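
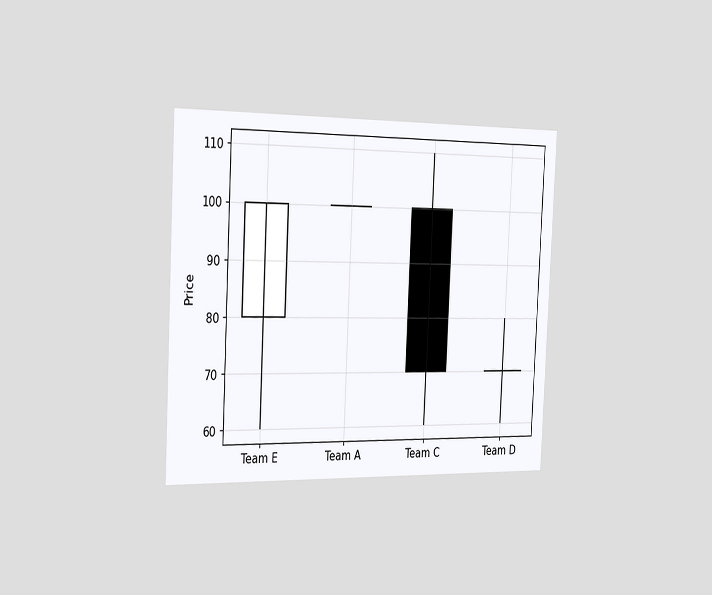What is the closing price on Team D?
70

The chart is tilted about 3° clockwise and viewed slightly from the left. The Team D candle closes at 70.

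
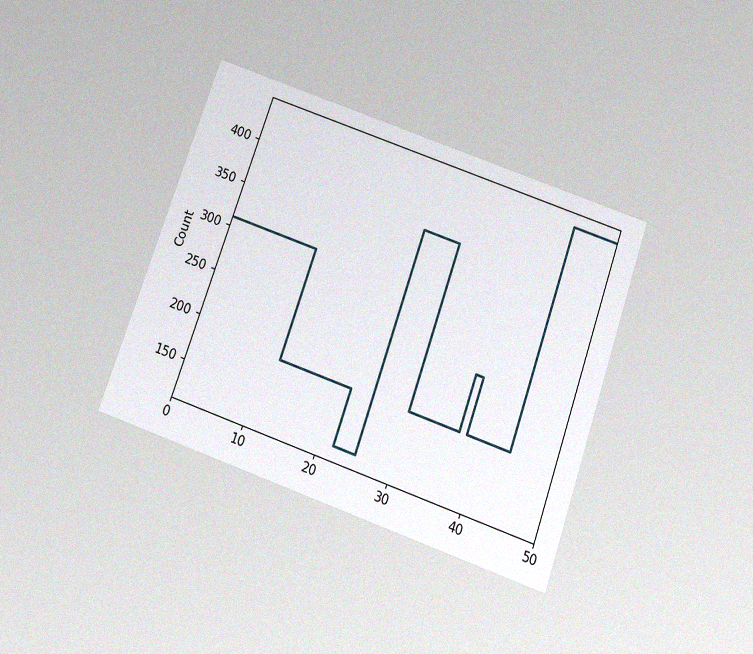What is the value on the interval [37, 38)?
248

The chart is tilted about 19° clockwise and viewed slightly from below, with some photo noise. On [37, 38) the step sits at 248.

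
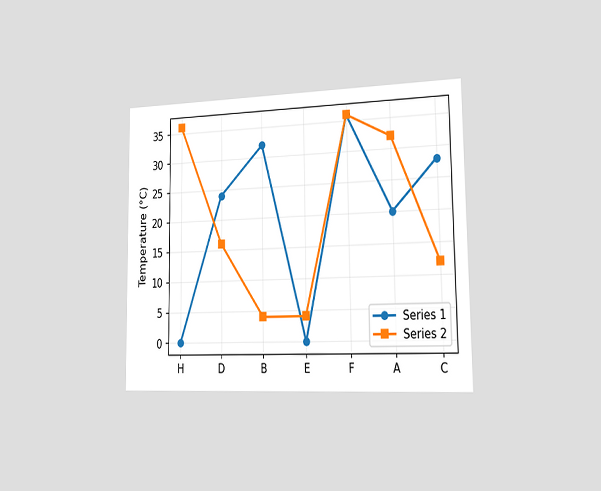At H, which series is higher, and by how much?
The chart is viewed slightly from the right. At H, Series 2 sits above the other line by 36°C.

Series 2, by 36°C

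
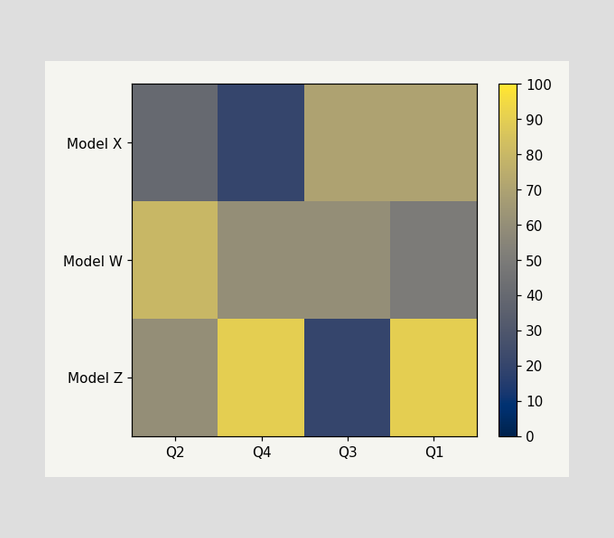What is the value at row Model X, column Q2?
40

Matching cell (Model X, Q2) against the colorbar gives 40.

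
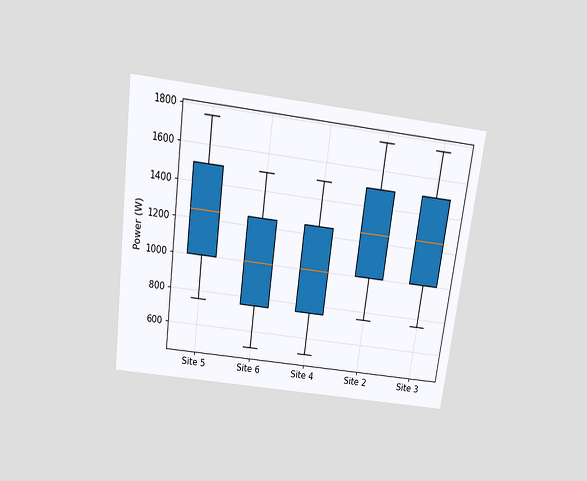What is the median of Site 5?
The chart is tilted about 7° clockwise and viewed slightly from above. The median line in the Site 5 box sits at 1250W.

1250W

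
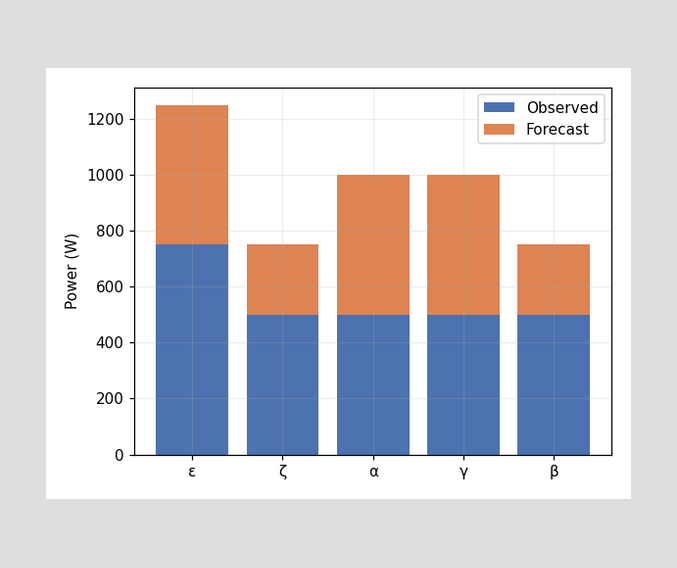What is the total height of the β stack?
750W

The β stack's top reaches 750W on the y-axis.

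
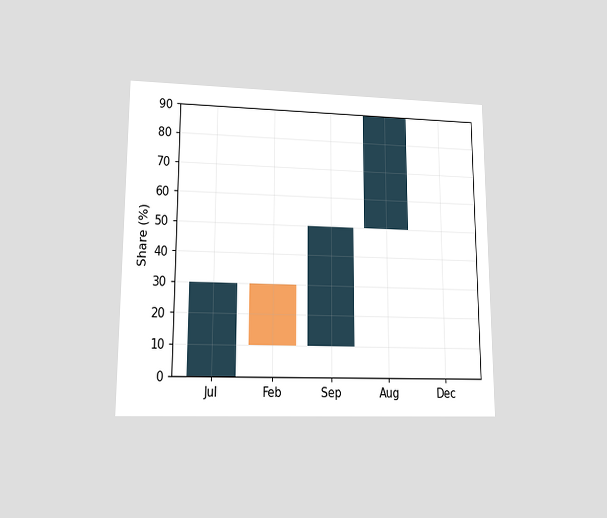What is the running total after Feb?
10%

The chart is viewed at a slight angle. After Feb the running total reaches 10%.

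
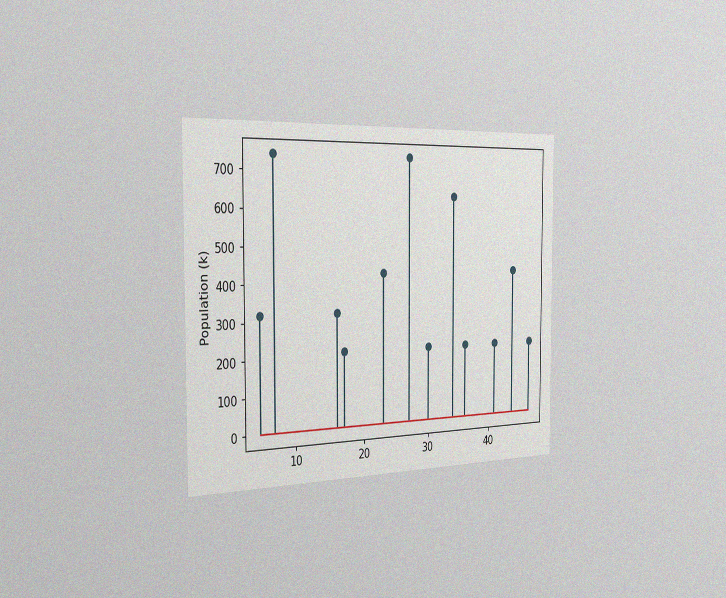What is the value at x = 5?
The chart is viewed slightly from the left, with some photo noise. The stem at x=5 reaches 318k.

318k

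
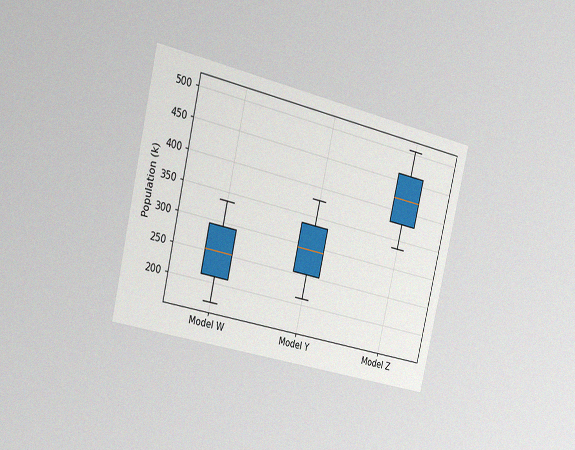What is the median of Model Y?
294k

The chart is tilted about 13° clockwise and viewed slightly from the left, with some photo noise. The median line in the Model Y box sits at 294k.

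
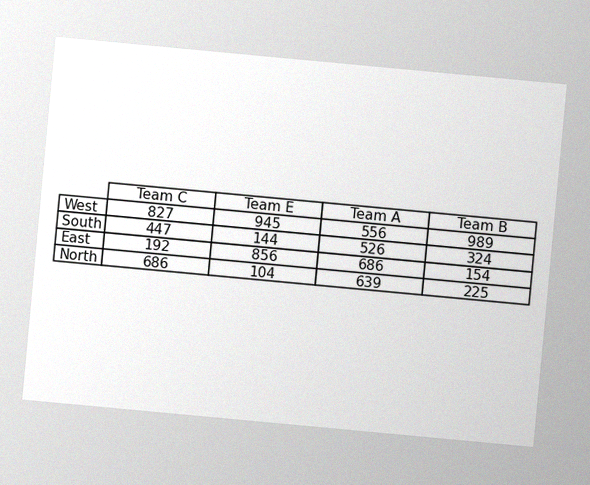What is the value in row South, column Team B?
The chart is tilted about 5° clockwise, with some photo noise. The (South, Team B) cell reads 324.

324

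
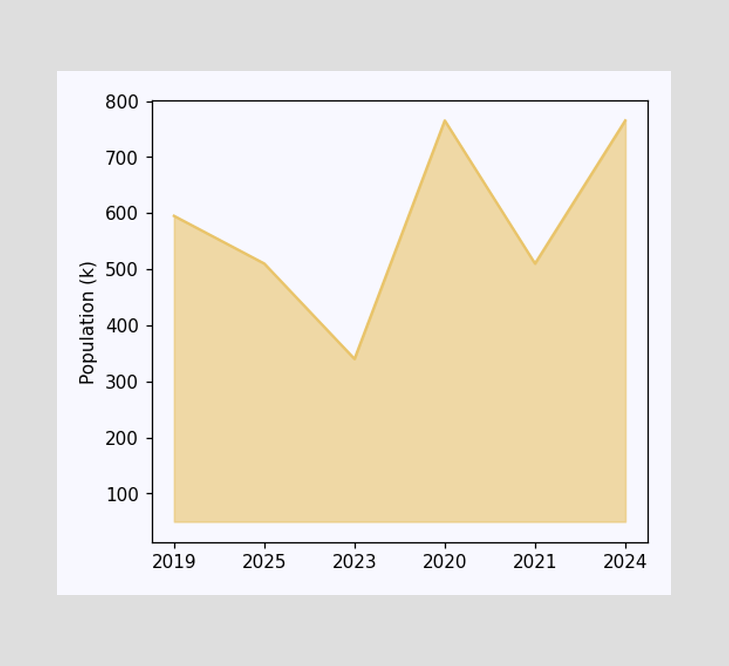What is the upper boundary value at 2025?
510k

At 2025 the upper boundary is at 510k.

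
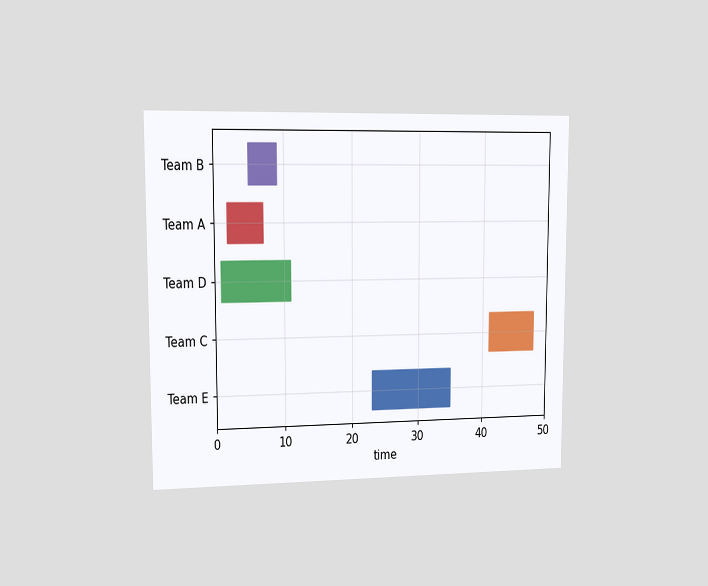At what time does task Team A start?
The chart is viewed slightly from the left. The Team A bar begins at t=2.

2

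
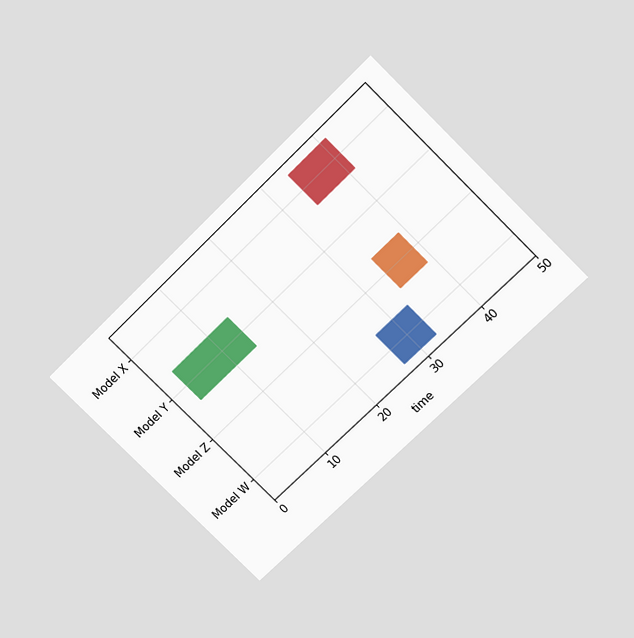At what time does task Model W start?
The chart is tilted about 45° counter-clockwise and viewed slightly from above. The Model W bar begins at t=27.

27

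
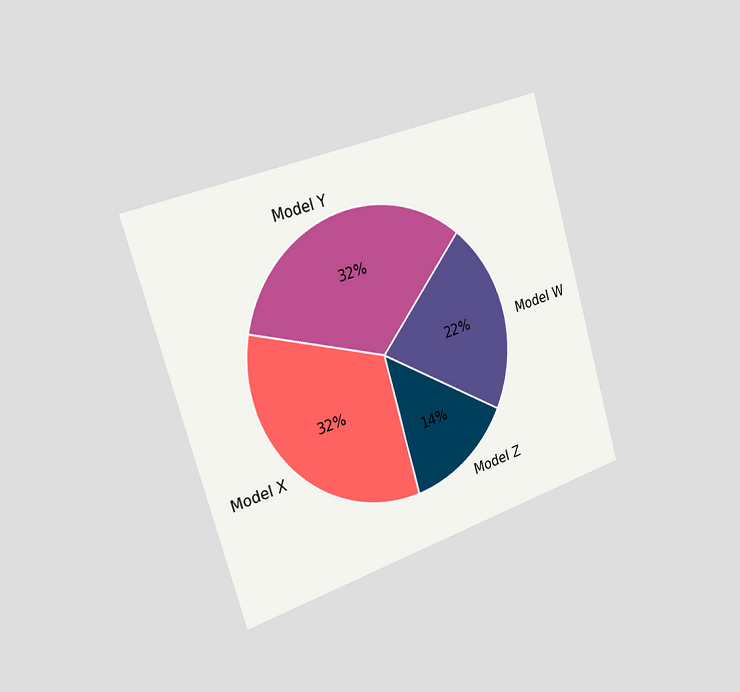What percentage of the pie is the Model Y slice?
32%

The chart is tilted about 17° counter-clockwise and viewed slightly from the left. The Model Y slice takes up 32% of the pie.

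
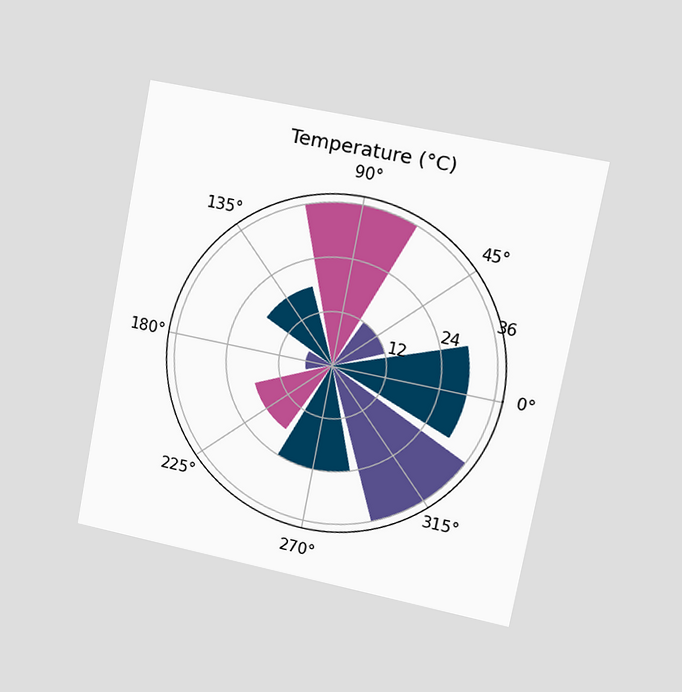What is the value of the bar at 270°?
24°C

The chart is tilted about 11° clockwise and viewed slightly from the right. The bar at 270° reaches 24°C on the radial axis.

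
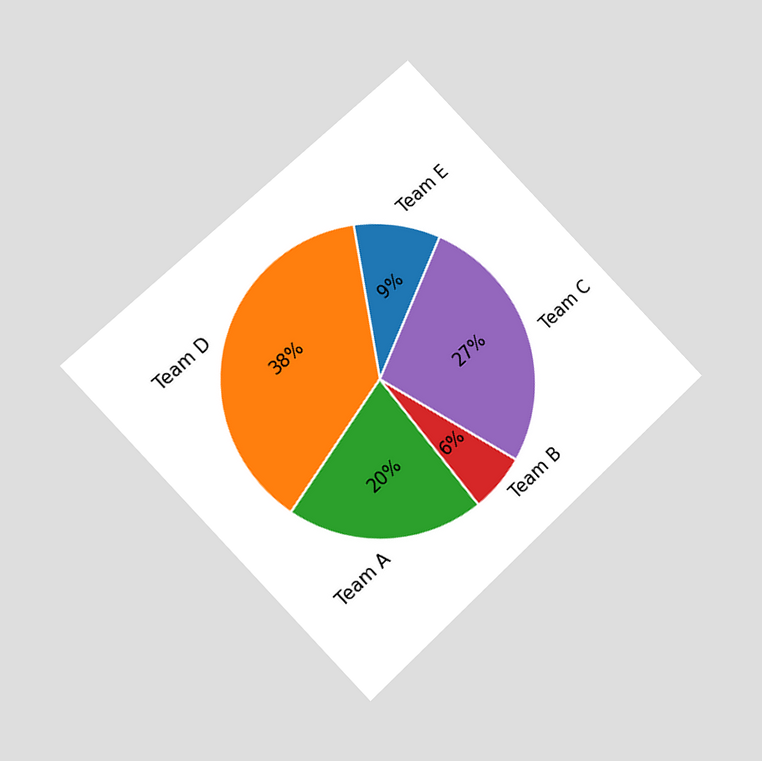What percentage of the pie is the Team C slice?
27%

The chart is tilted about 43° counter-clockwise and viewed at a slight angle. The Team C slice takes up 27% of the pie.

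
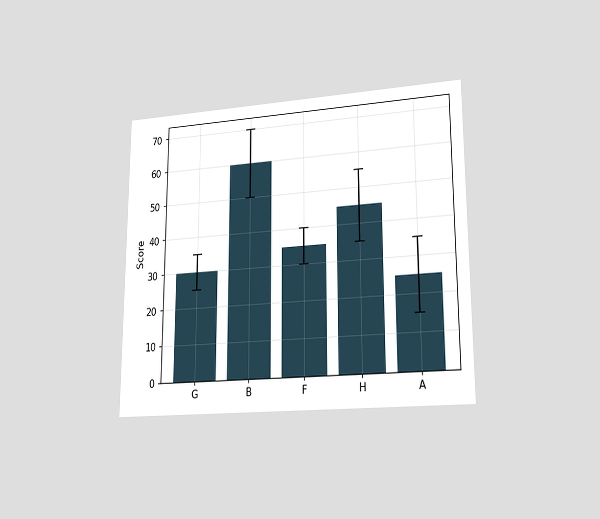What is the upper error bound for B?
70

The chart is viewed at a slight angle. The B bar's upper whisker reaches 70.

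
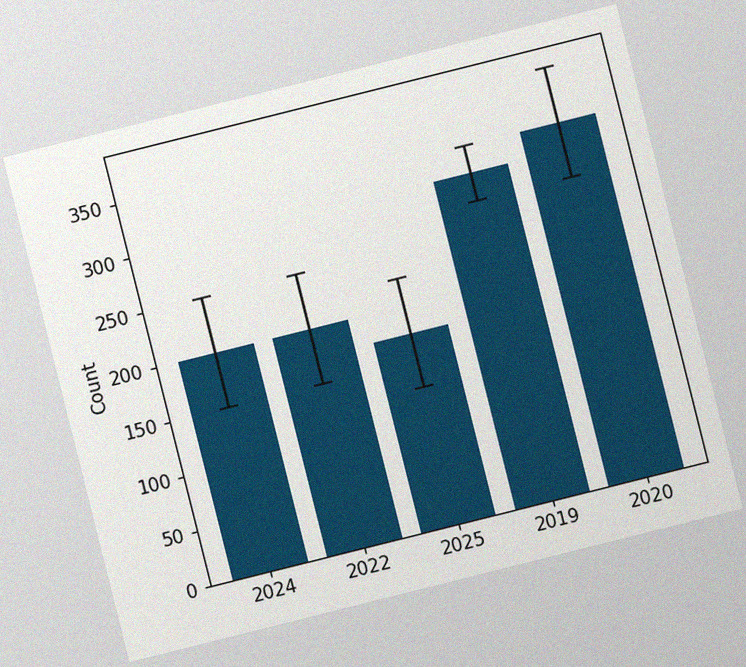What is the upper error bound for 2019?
325

The chart is tilted about 14° counter-clockwise, with some photo noise. The 2019 bar's upper whisker reaches 325.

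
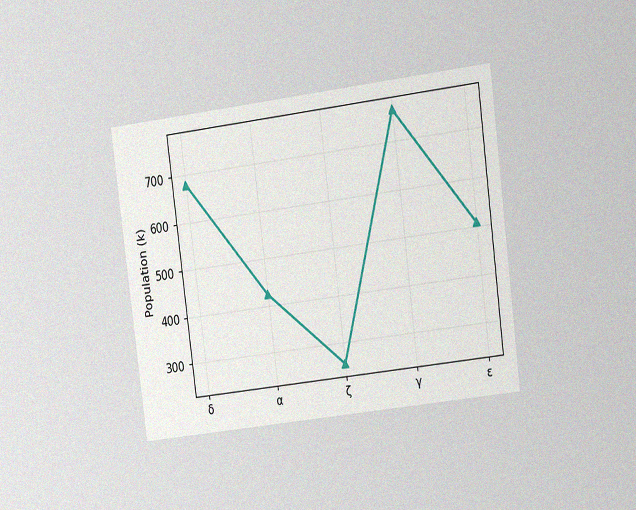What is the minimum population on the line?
255k

The chart is tilted about 7° counter-clockwise and viewed at a slight angle, with some photo noise. The lowest point is at ζ, and reading across to the y-axis gives 255k.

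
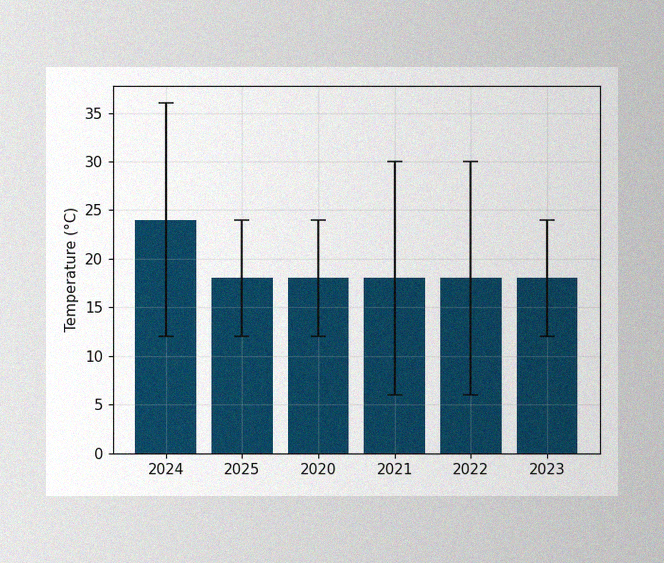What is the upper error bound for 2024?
The image has some photo noise and uneven lighting. The 2024 bar's upper whisker reaches 36°C.

36°C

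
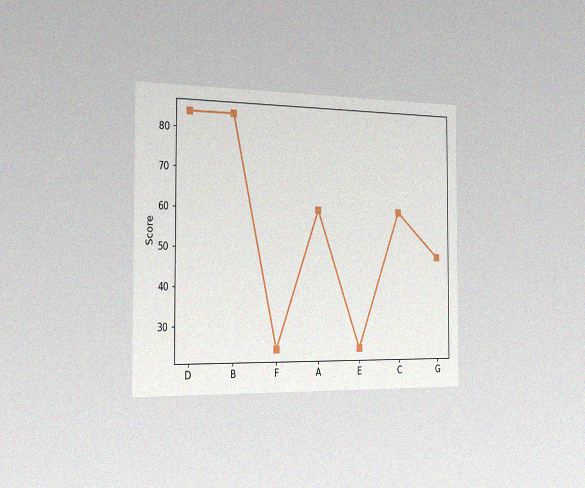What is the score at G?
The chart is viewed slightly from the left, with some photo noise. At G, the line is at 48.

48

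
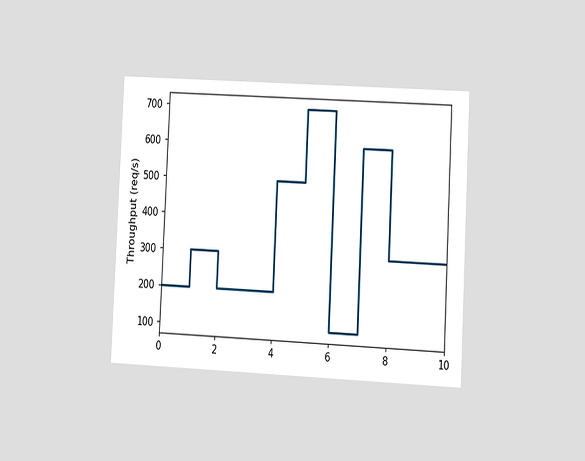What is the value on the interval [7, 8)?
600req/s

The chart is tilted about 3° clockwise and viewed at a slight angle. On [7, 8) the step sits at 600req/s.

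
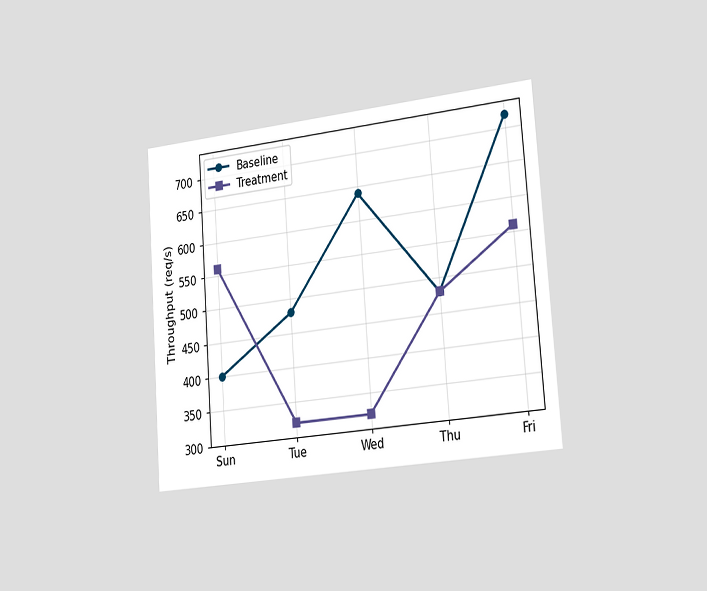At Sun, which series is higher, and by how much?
Treatment, by 160req/s

The chart is tilted about 4° counter-clockwise and viewed slightly from the right. At Sun, Treatment sits above the other line by 160req/s.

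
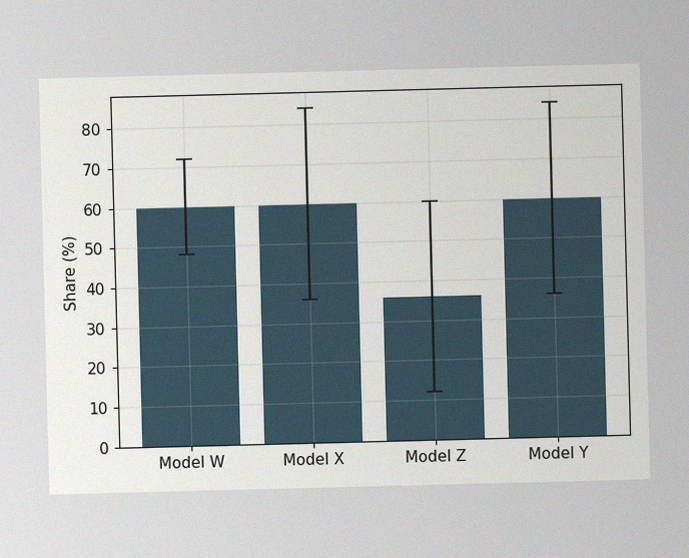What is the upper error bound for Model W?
72%

The image has some photo noise and uneven lighting. The Model W bar's upper whisker reaches 72%.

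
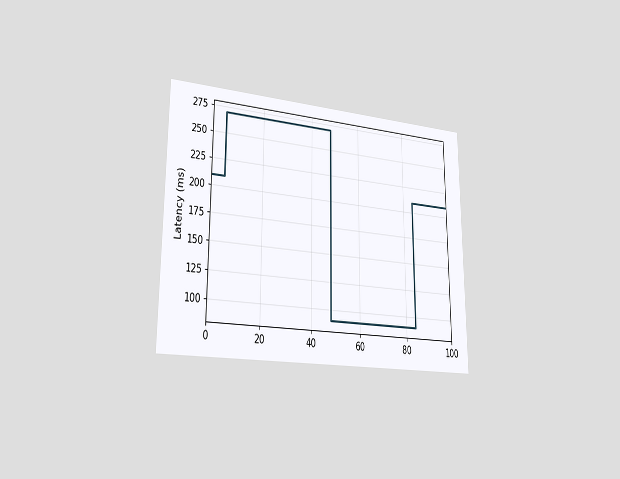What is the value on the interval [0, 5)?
210ms

The chart is viewed slightly from the left. On [0, 5) the step sits at 210ms.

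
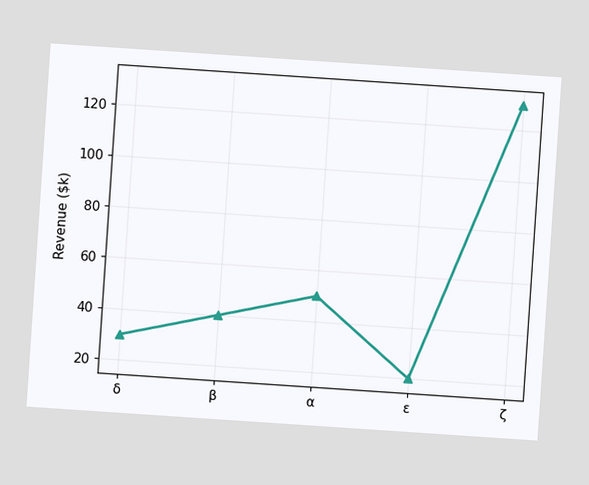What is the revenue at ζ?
$130k

The chart is tilted about 4° clockwise. At ζ, the line is at $130k.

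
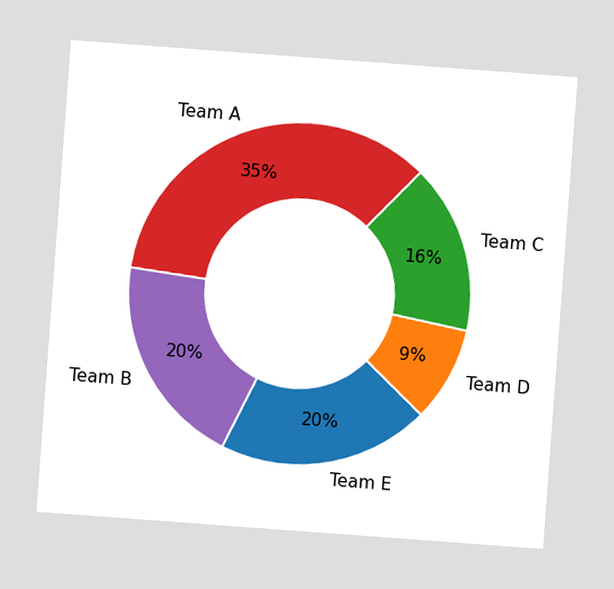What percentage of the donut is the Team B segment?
20%

The chart is tilted about 4° clockwise. The Team B segment takes up 20% of the ring.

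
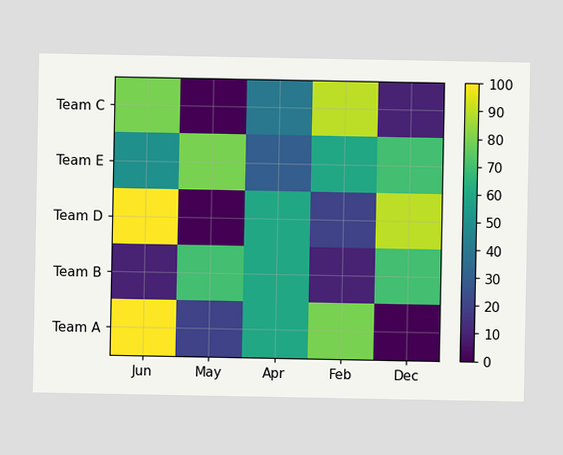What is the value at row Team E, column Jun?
Matching cell (Team E, Jun) against the colorbar gives 50.

50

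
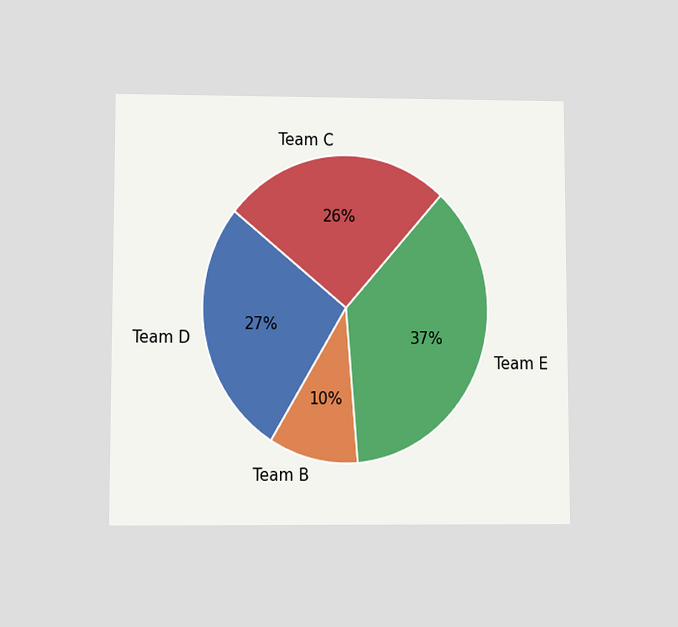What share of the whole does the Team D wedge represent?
27%

The chart is viewed at a slight angle. The Team D slice takes up 27% of the pie.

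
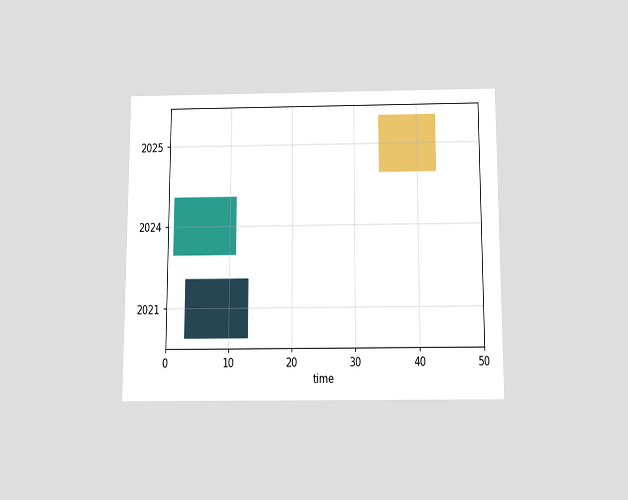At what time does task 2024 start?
1

The chart is viewed slightly from below. The 2024 bar begins at t=1.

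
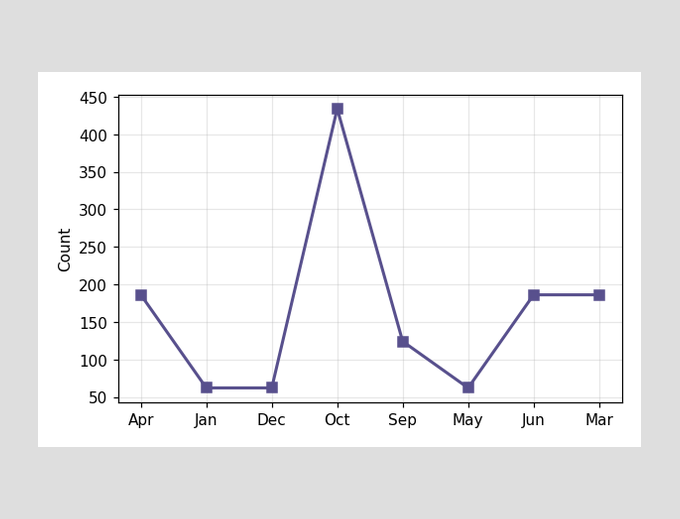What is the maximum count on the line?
434

The highest point is at Oct, and reading across to the y-axis gives 434.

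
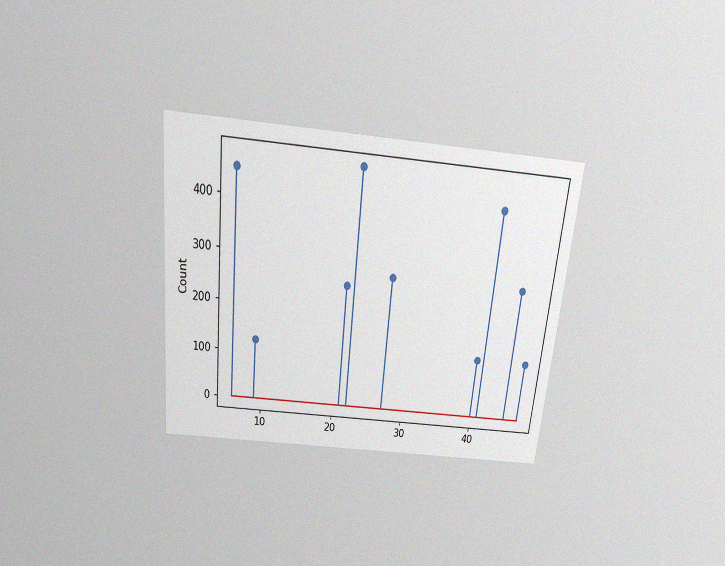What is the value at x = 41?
425

The chart is tilted about 6° clockwise and viewed slightly from above, with some photo noise. The stem at x=41 reaches 425.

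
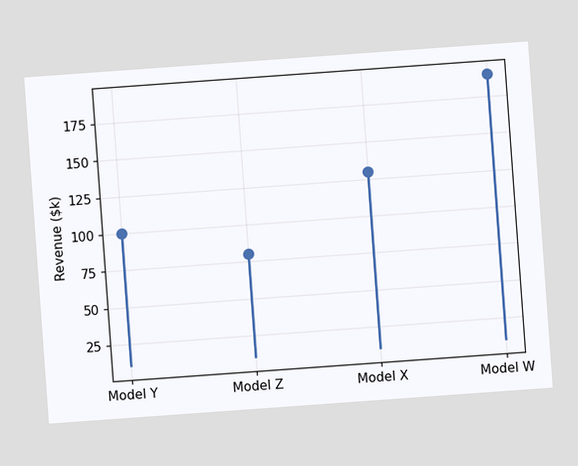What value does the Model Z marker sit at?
The chart is tilted about 4° counter-clockwise. The Model Z marker sits at $80k.

$80k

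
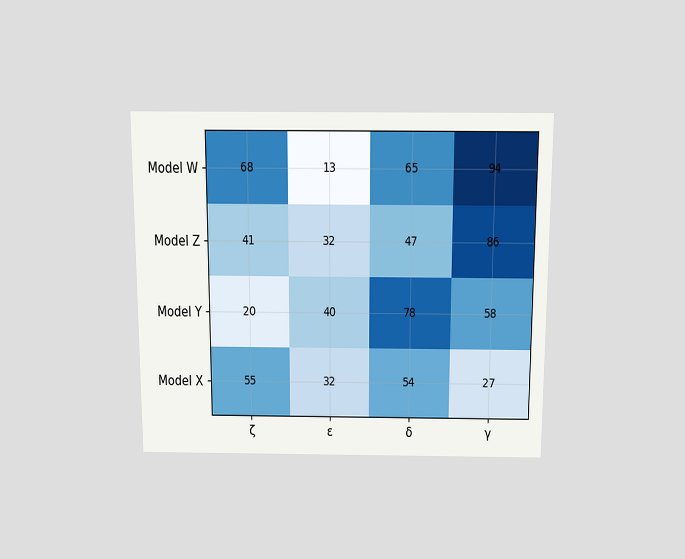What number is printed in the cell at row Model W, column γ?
94

The chart is viewed slightly from above. The (Model W, γ) cell reads 94.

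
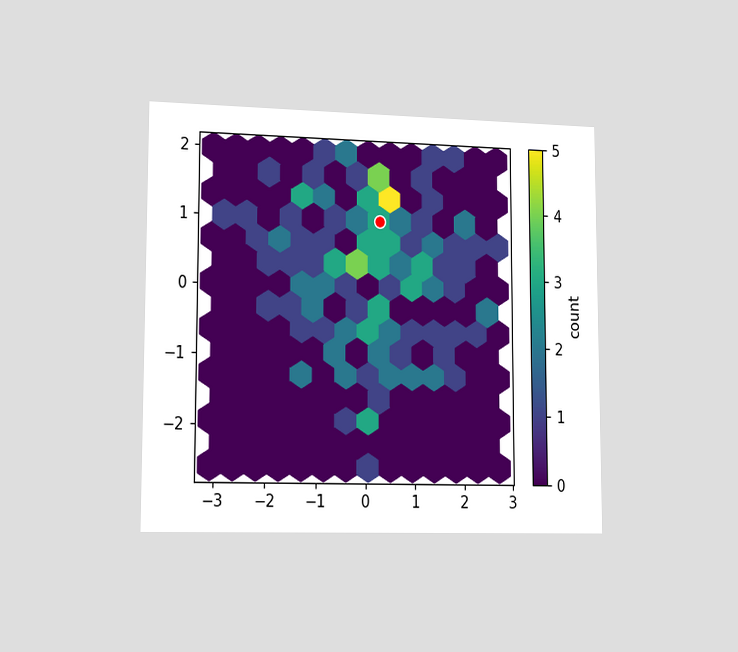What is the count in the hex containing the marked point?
The chart is viewed slightly from the left. The marked hex reads 3 on the colorbar.

3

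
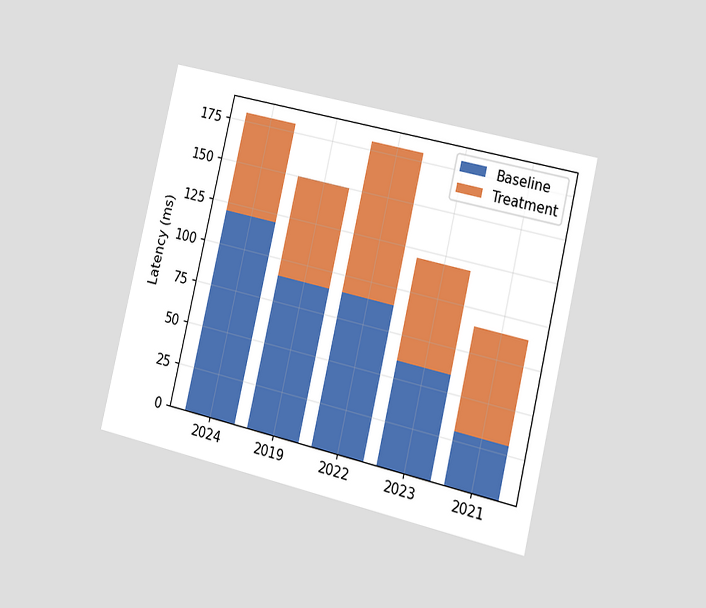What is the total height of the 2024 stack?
180ms

The chart is tilted about 13° clockwise and viewed slightly from the right. The 2024 stack's top reaches 180ms on the y-axis.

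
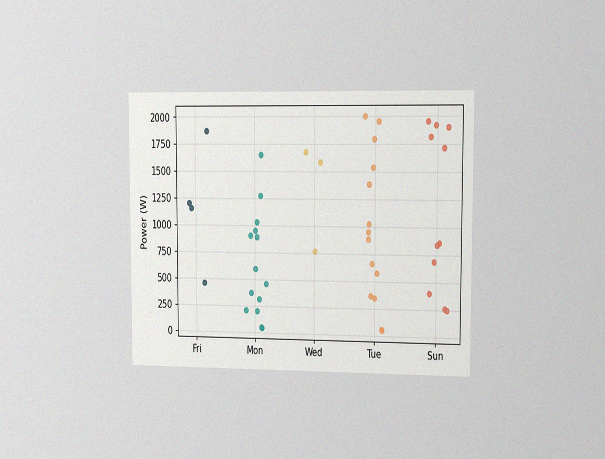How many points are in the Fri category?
The chart is viewed slightly from the right, with some photo noise. Counting the markers in the Fri column gives 4.

4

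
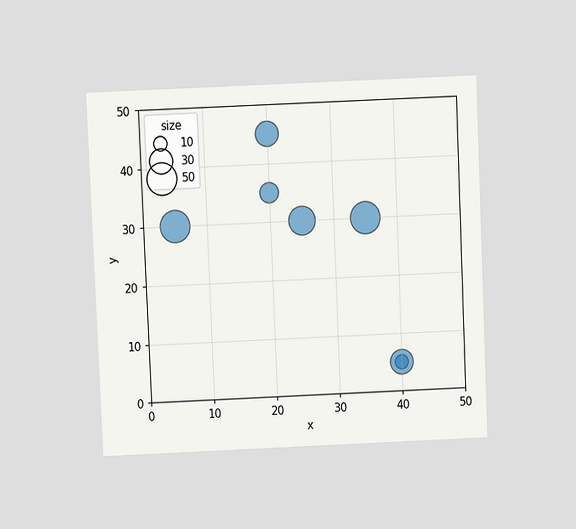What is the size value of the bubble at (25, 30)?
The chart is tilted about 2° counter-clockwise and viewed at a slight angle. Matching the bubble at (25, 30) against the size legend gives 40.

40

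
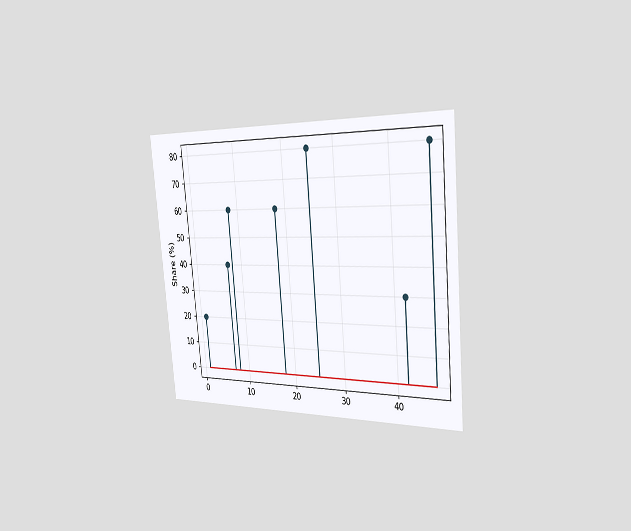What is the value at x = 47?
80%

The chart is tilted about 5° counter-clockwise and viewed slightly from the right. The stem at x=47 reaches 80%.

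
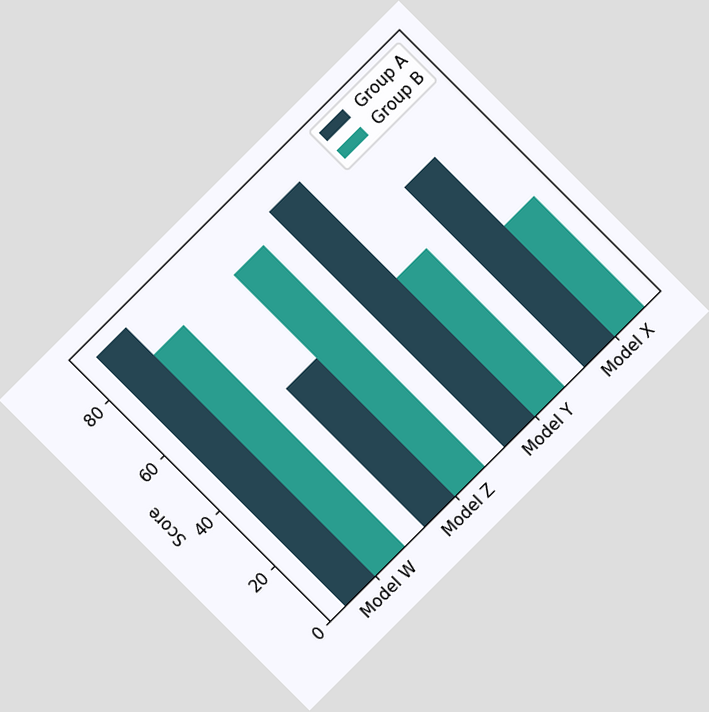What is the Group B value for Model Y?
50

The chart is tilted about 45° counter-clockwise. The Group B bar at Model Y reaches 50 on the y-axis.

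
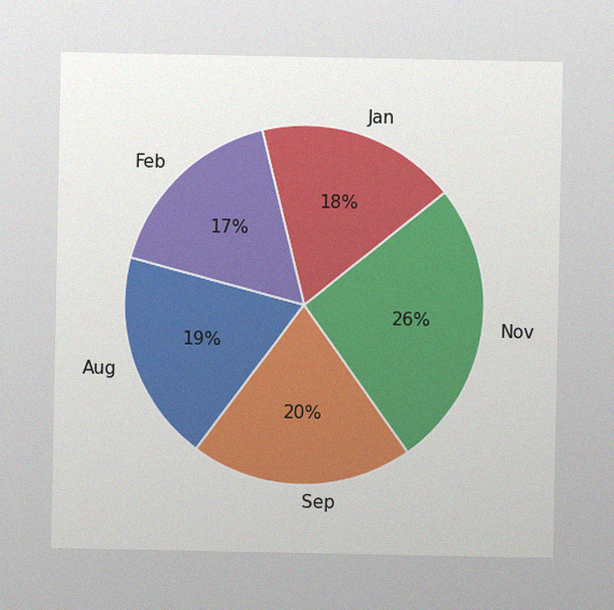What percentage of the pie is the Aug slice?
19%

The image has some photo noise and uneven lighting. The Aug slice takes up 19% of the pie.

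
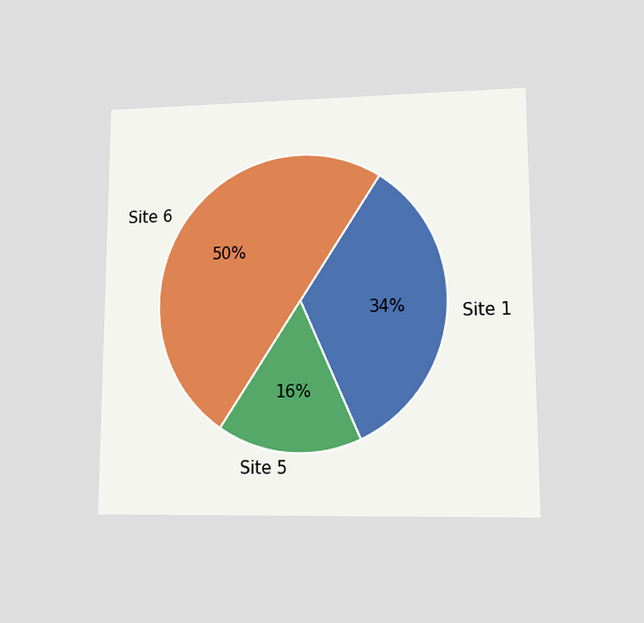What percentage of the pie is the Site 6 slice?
50%

The chart is viewed at a slight angle. The Site 6 slice takes up 50% of the pie.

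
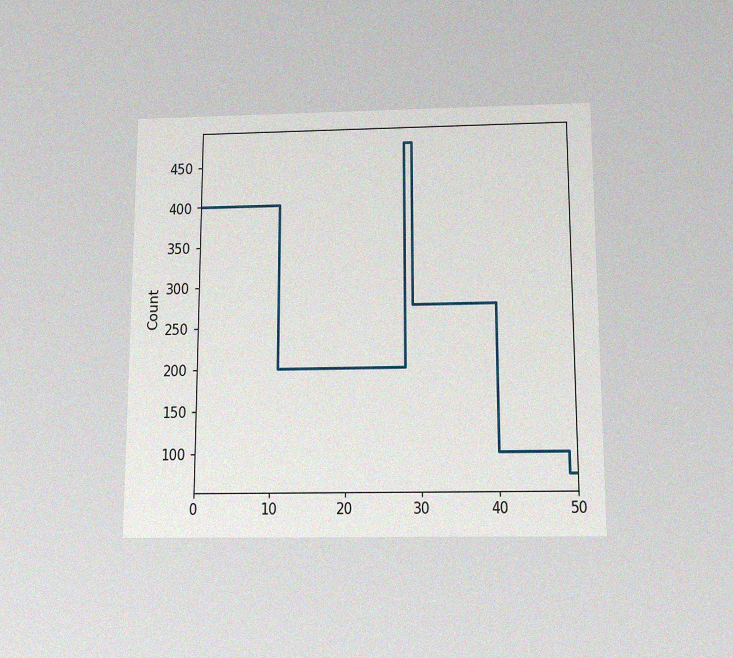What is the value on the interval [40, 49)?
100

The chart is viewed slightly from below, with some photo noise. On [40, 49) the step sits at 100.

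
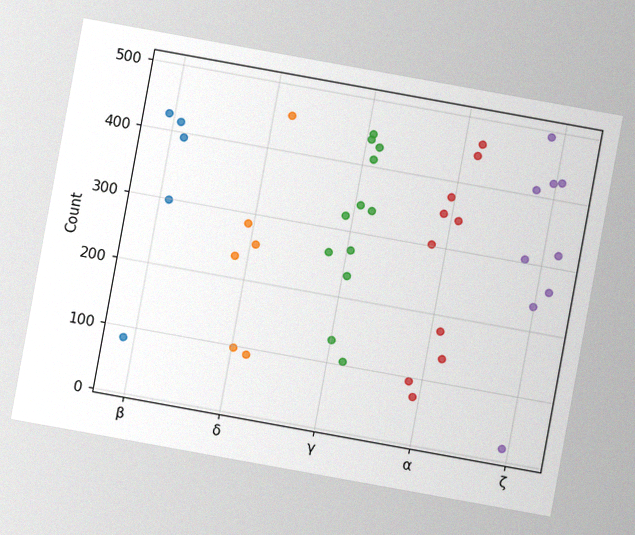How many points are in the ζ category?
9

The chart is tilted about 10° clockwise, with some photo noise. Counting the markers in the ζ column gives 9.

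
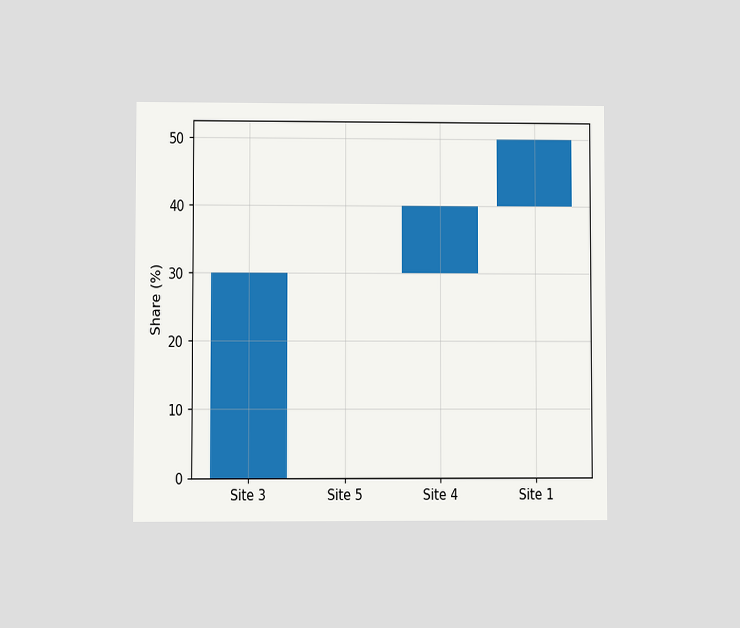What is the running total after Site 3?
30%

The chart is viewed at a slight angle. After Site 3 the running total reaches 30%.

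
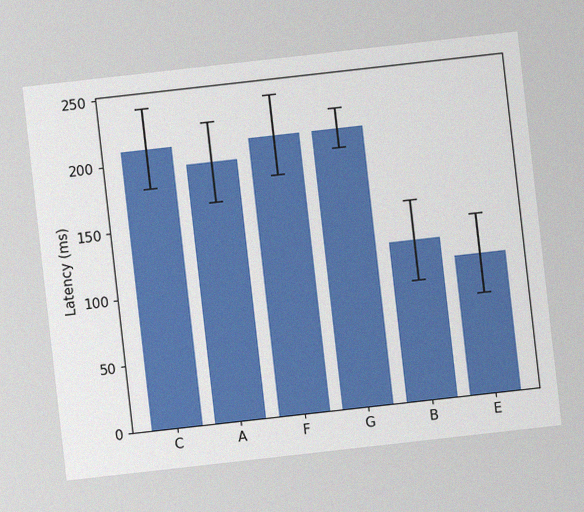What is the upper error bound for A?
225ms

The chart is tilted about 6° counter-clockwise, with some photo noise. The A bar's upper whisker reaches 225ms.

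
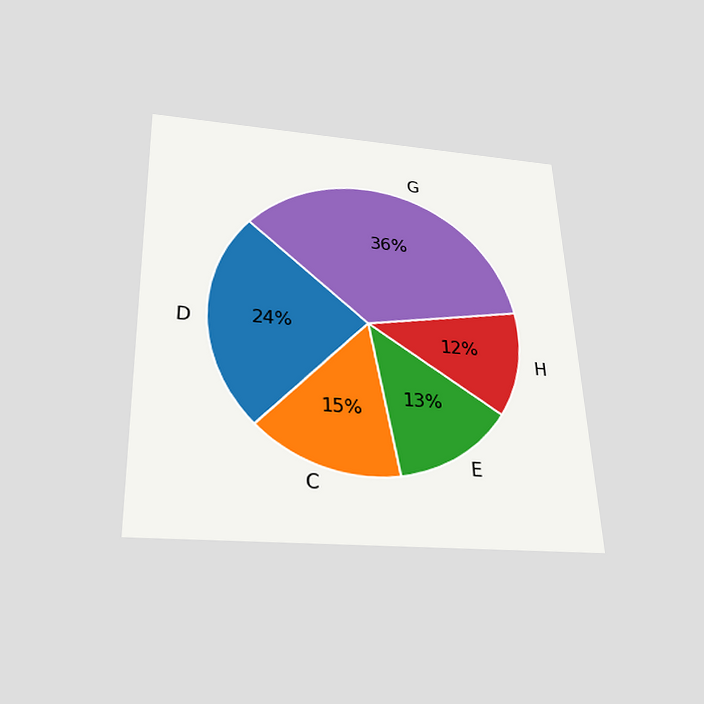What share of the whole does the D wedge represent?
The chart is tilted about 2° counter-clockwise and viewed slightly from below. The D slice takes up 24% of the pie.

24%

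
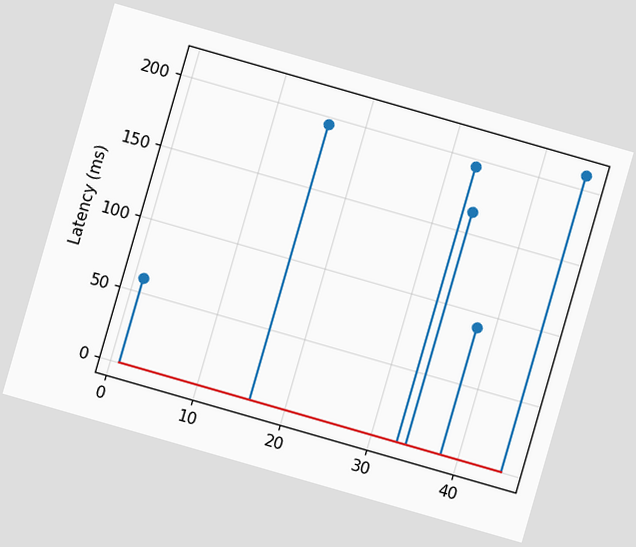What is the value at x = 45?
210ms

The chart is tilted about 16° clockwise. The stem at x=45 reaches 210ms.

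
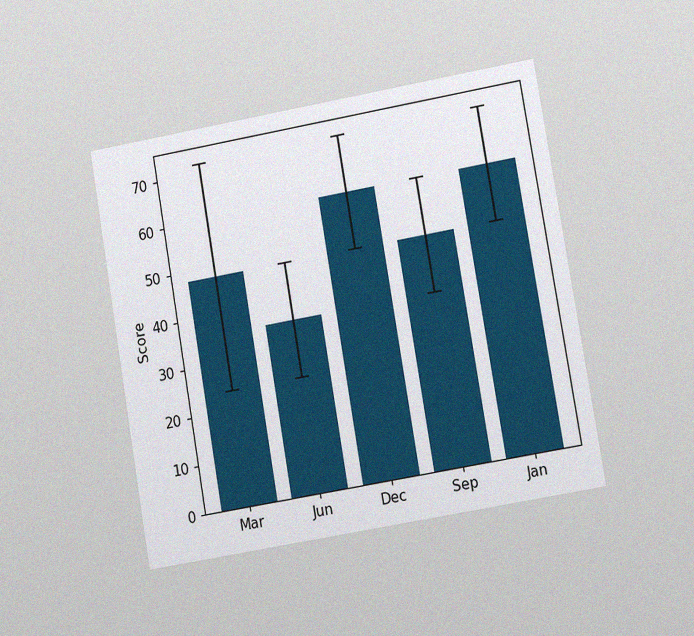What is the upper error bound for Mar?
The chart is tilted about 10° counter-clockwise and viewed at a slight angle, with some photo noise. The Mar bar's upper whisker reaches 72.

72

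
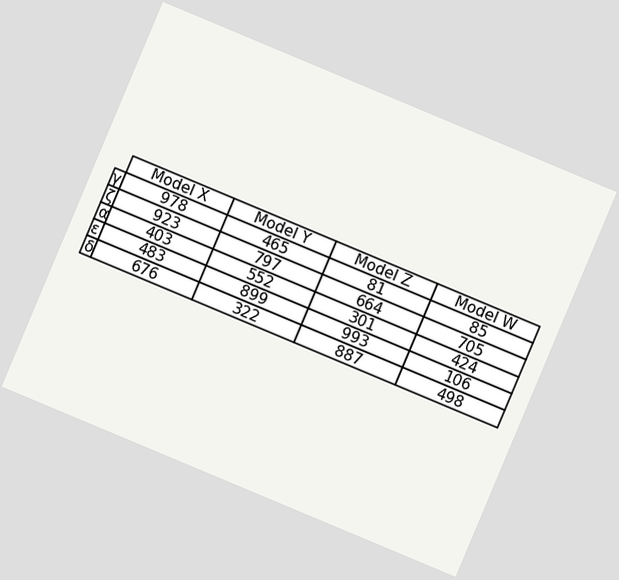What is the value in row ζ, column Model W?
The chart is tilted about 23° clockwise. The (ζ, Model W) cell reads 705.

705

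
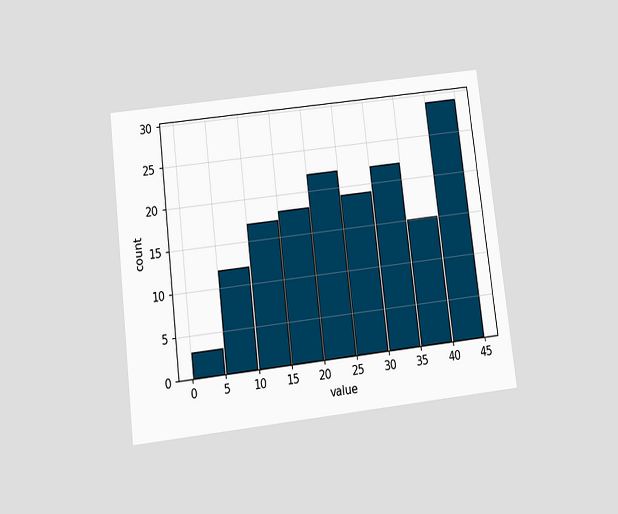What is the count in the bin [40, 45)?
The chart is tilted about 7° counter-clockwise and viewed slightly from below. The [40, 45) bin has height 29.

29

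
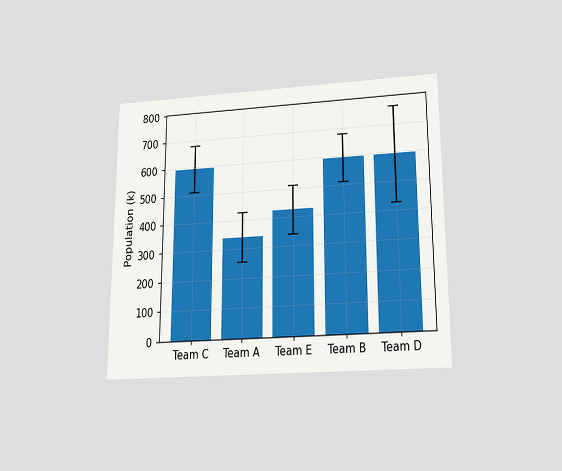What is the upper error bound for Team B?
680k

The chart is viewed slightly from below. The Team B bar's upper whisker reaches 680k.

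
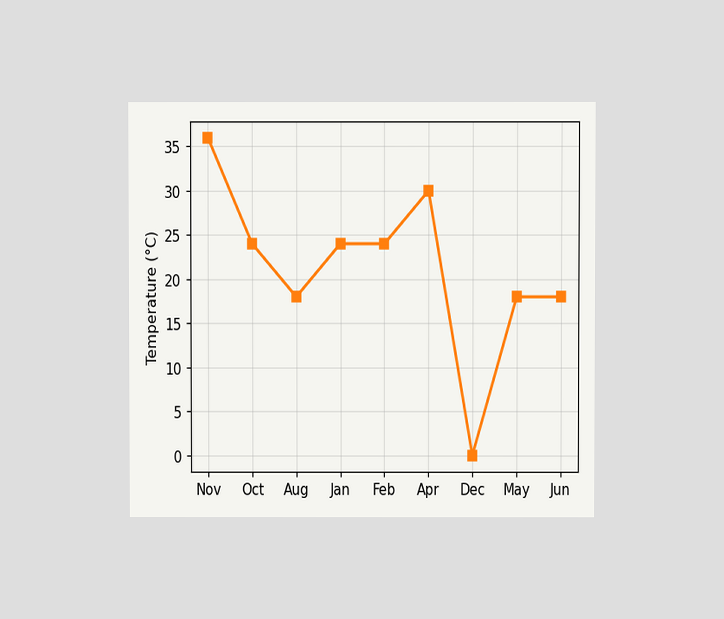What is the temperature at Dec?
The chart is viewed at a slight angle. At Dec, the line is at 0°C.

0°C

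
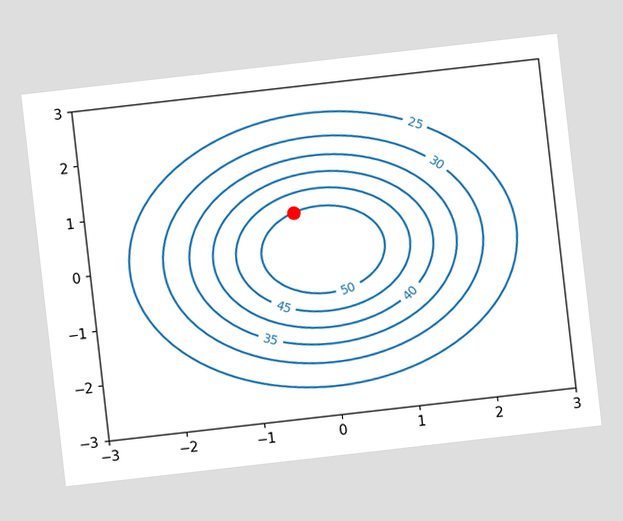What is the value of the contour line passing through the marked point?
The chart is tilted about 7° counter-clockwise. The marked point sits on the contour labelled 50.

50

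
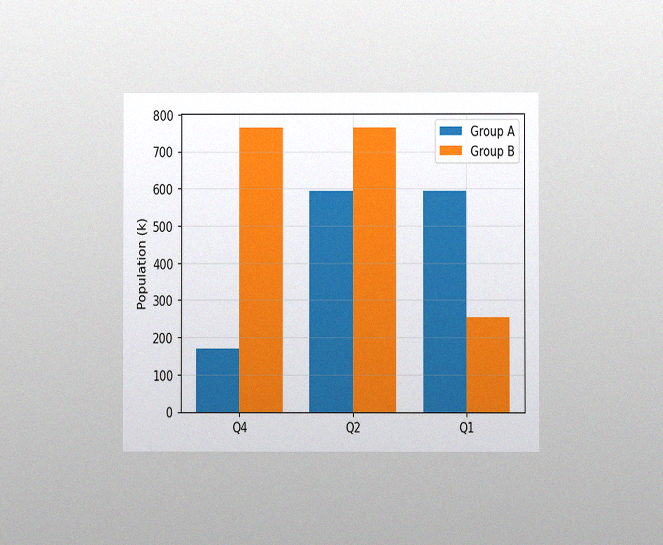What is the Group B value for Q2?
The chart is viewed at a slight angle, with some photo noise. The Group B bar at Q2 reaches 765k on the y-axis.

765k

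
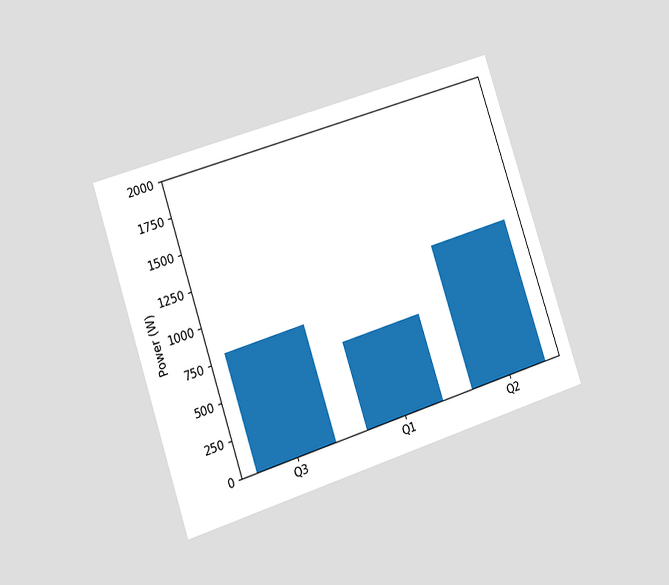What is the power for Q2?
The chart is tilted about 18° counter-clockwise and viewed at a slight angle. Reading along the chart's y-axis, the Q2 bar reaches 1000W.

1000W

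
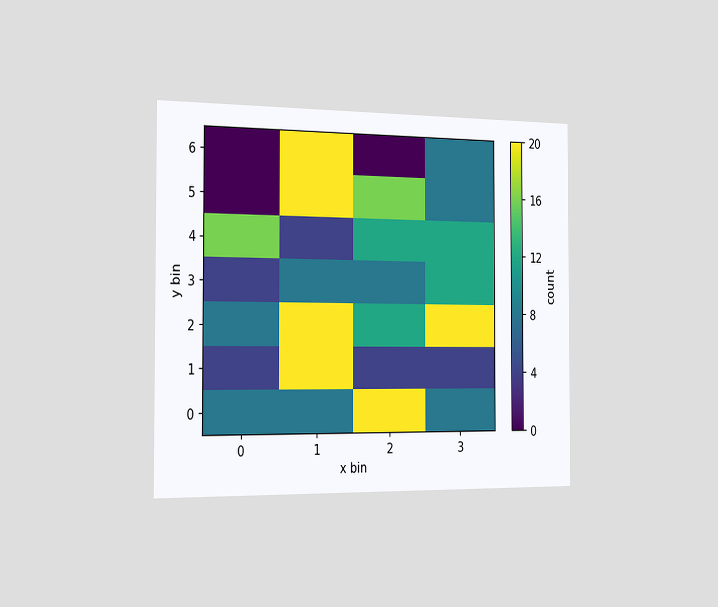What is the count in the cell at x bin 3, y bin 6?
8

The chart is viewed slightly from the left. Matching the cell (3, 6) against the colorbar gives 8.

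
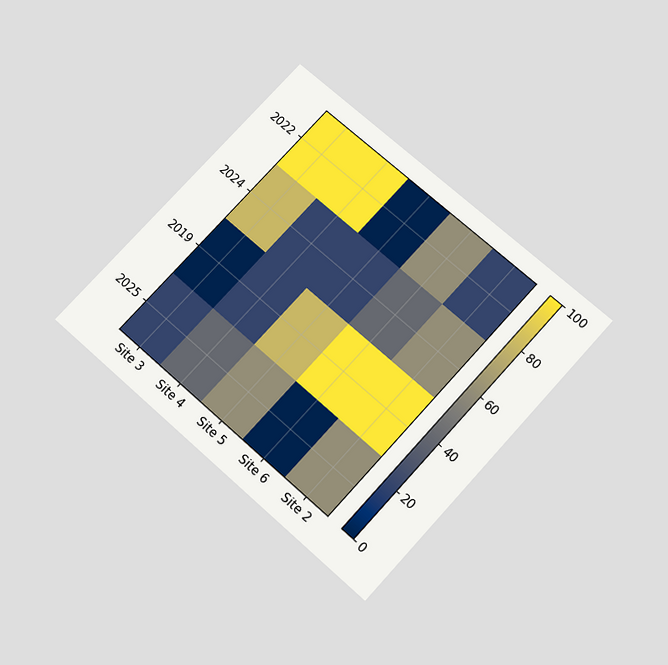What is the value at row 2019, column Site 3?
The chart is tilted about 42° clockwise and viewed slightly from below. Matching cell (2019, Site 3) against the colorbar gives 0.

0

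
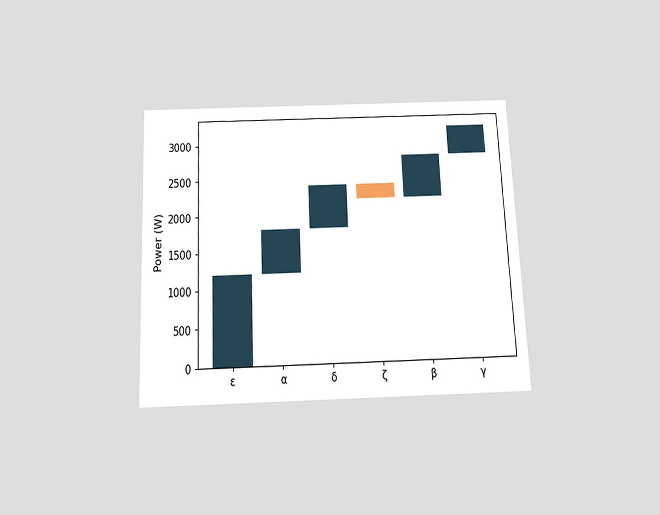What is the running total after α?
1800W

The chart is tilted about 3° counter-clockwise and viewed slightly from below. After α the running total reaches 1800W.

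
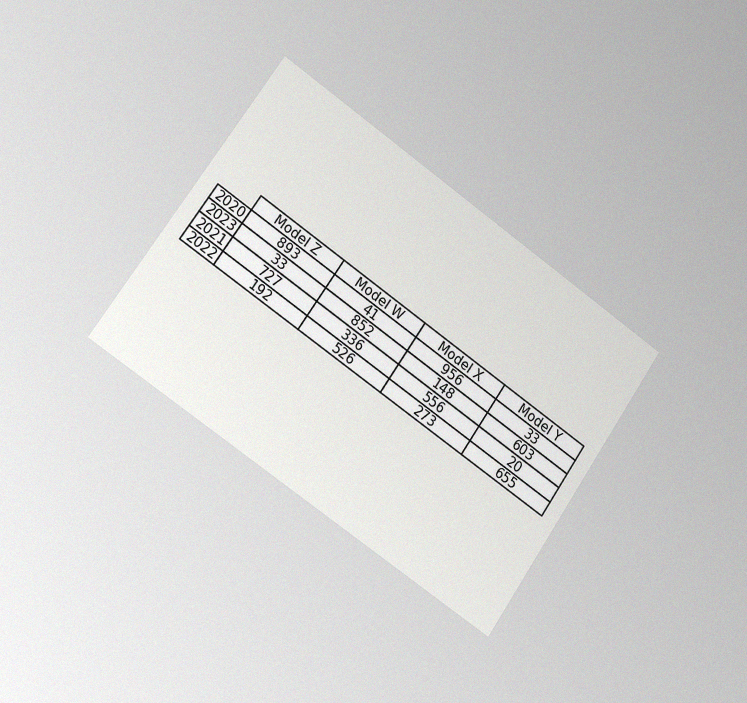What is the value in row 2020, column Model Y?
The chart is tilted about 35° clockwise and viewed slightly from the left, with some photo noise. The (2020, Model Y) cell reads 33.

33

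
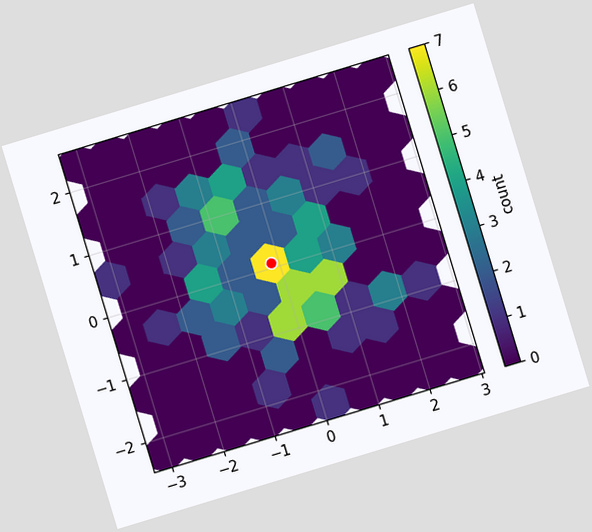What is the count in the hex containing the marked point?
7

The chart is tilted about 17° counter-clockwise. The marked hex reads 7 on the colorbar.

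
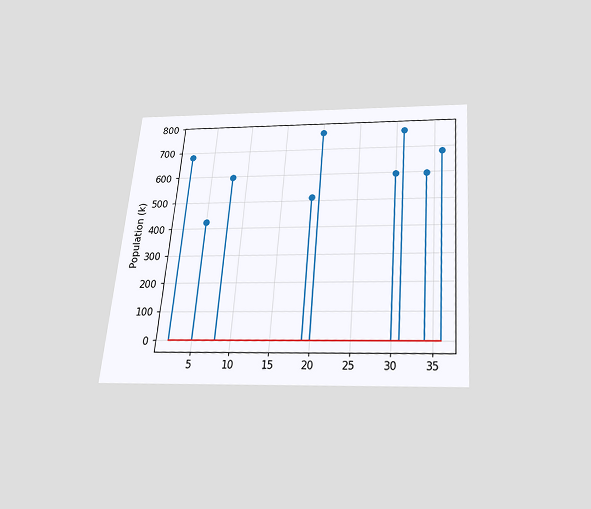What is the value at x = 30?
595k

The chart is tilted about 5° clockwise and viewed slightly from below. The stem at x=30 reaches 595k.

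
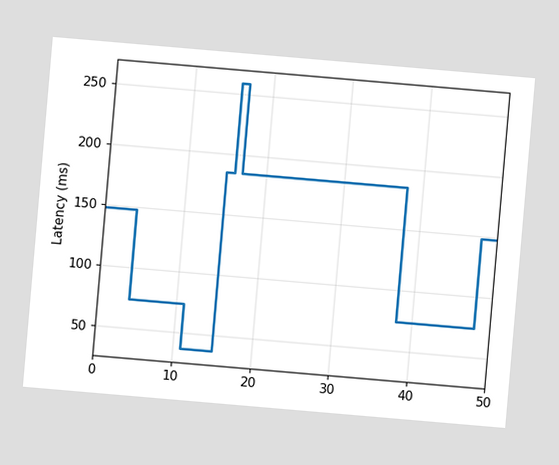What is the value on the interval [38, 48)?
The chart is tilted about 5° clockwise. On [38, 48) the step sits at 74ms.

74ms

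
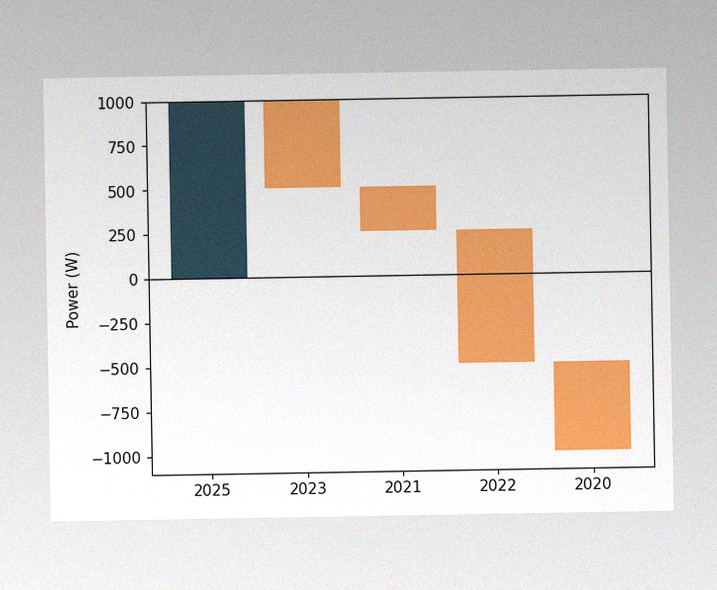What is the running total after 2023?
500W

The image has some photo noise and uneven lighting. After 2023 the running total reaches 500W.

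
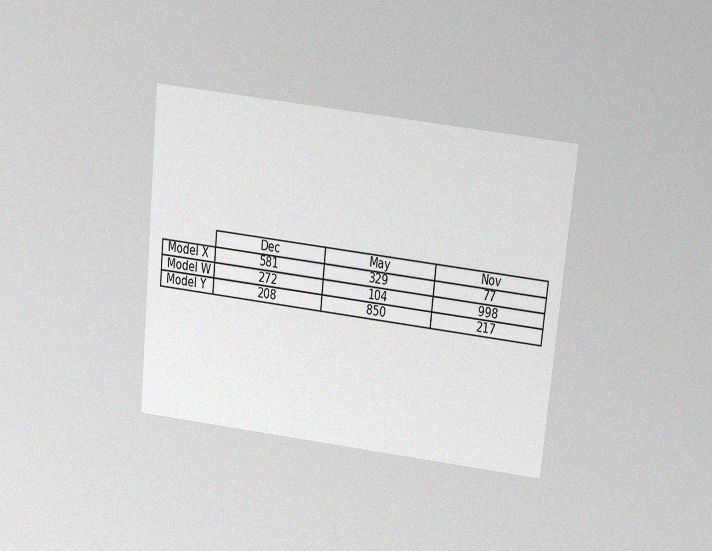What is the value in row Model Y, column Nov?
The chart is tilted about 6° clockwise and viewed slightly from above, with some photo noise. The (Model Y, Nov) cell reads 217.

217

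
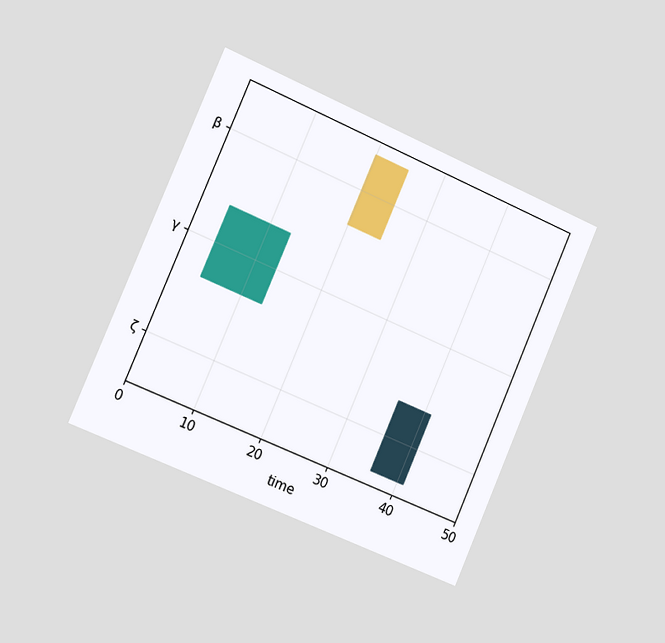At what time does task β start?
20

The chart is tilted about 23° clockwise and viewed slightly from the left. The β bar begins at t=20.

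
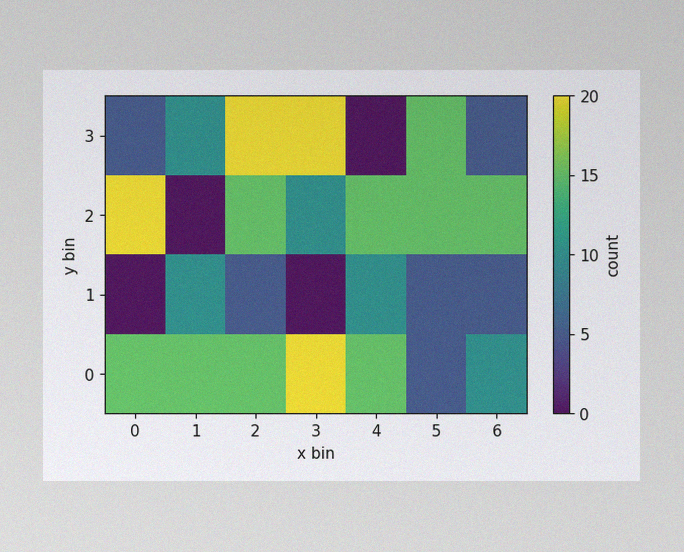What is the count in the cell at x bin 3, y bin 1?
The image has some photo noise and uneven lighting. Matching the cell (3, 1) against the colorbar gives 0.

0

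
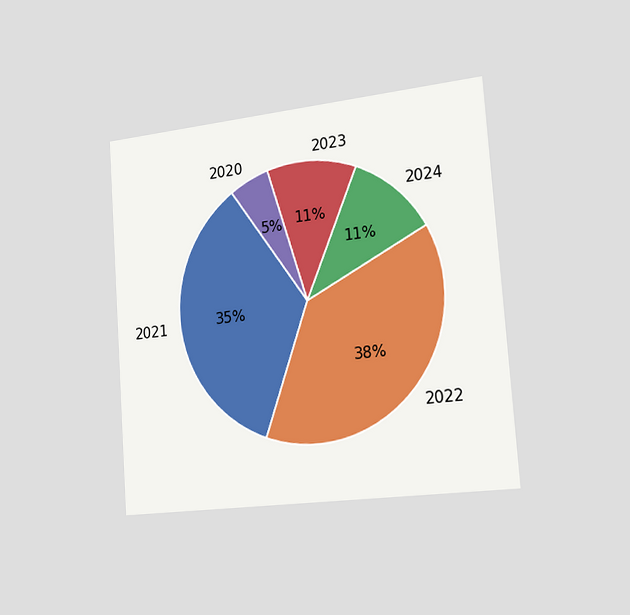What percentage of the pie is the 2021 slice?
The chart is tilted about 4° counter-clockwise and viewed slightly from the right. The 2021 slice takes up 35% of the pie.

35%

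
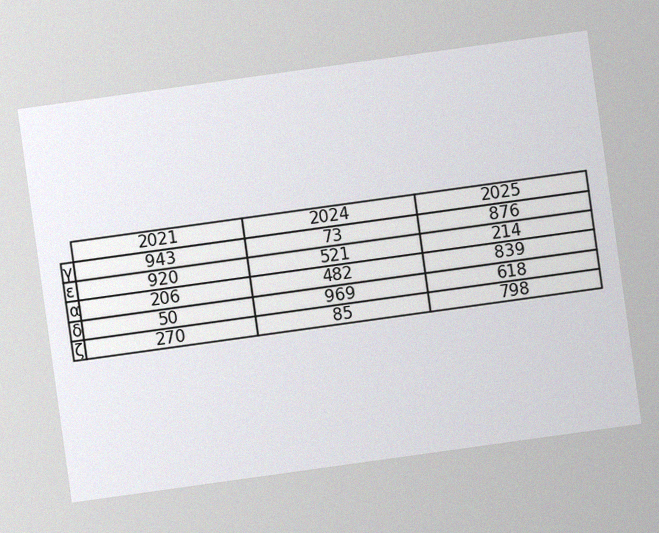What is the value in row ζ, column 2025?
798

The chart is tilted about 8° counter-clockwise, with some photo noise. The (ζ, 2025) cell reads 798.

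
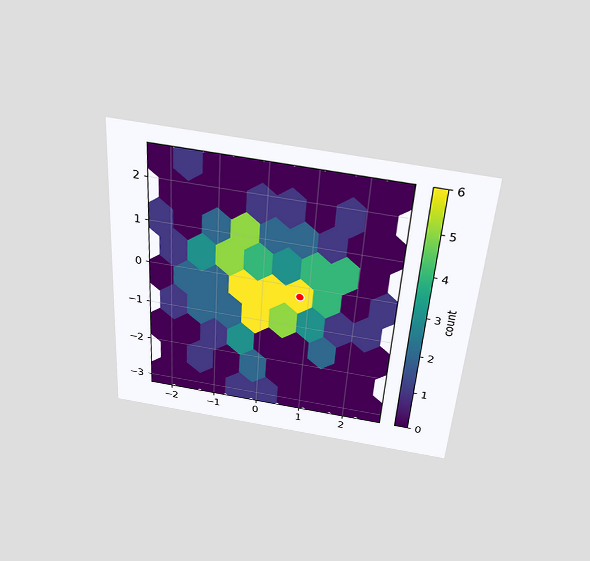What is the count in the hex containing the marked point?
6

The chart is tilted about 4° clockwise and viewed slightly from above. The marked hex reads 6 on the colorbar.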